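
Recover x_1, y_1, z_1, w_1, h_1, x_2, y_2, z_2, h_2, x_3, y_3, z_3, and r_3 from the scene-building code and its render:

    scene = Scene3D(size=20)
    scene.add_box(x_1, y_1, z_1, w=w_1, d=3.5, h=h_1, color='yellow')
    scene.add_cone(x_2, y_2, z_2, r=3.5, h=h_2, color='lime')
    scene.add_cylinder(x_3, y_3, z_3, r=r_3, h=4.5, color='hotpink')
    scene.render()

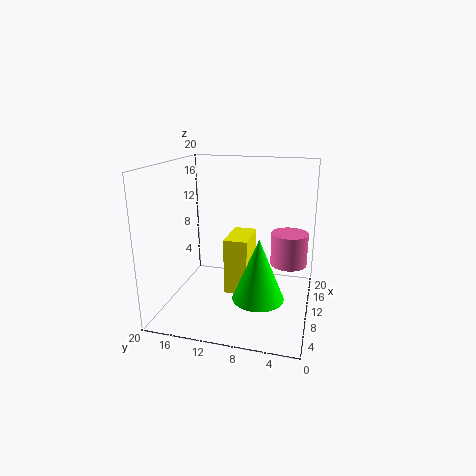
x_1 = 11, y_1 = 9, z_1 = 0.5, w_1 = 6.5, h_1 = 8.5, x_2 = 7.5, y_2 = 6.5, z_2 = 2.5, h_2 = 8.5, x_3 = 11, y_3 = 3, z_3 = 6.5, r_3 = 2.5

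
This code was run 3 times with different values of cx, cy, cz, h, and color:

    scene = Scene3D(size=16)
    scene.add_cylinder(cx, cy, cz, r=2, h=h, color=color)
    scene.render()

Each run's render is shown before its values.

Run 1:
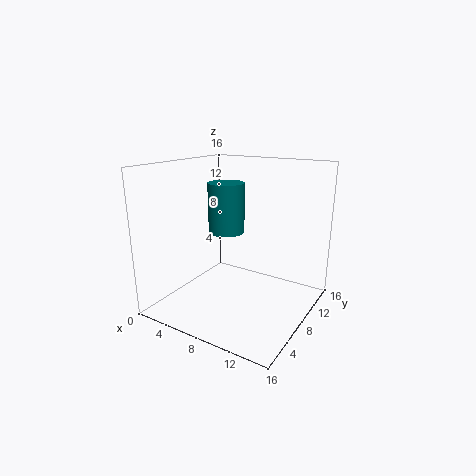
cx = 6.5
cy = 8
cz = 8.5
h = 5.5
color = 'teal'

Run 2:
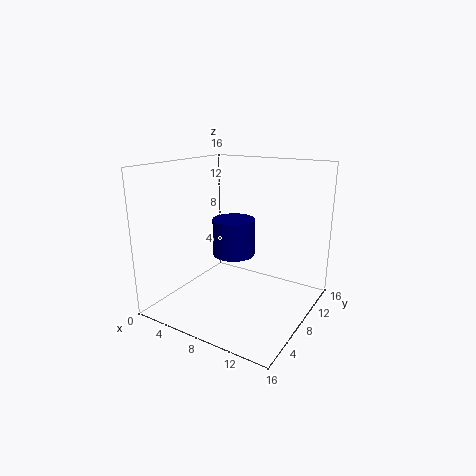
cx = 10
cy = 4
cz = 8
h = 3.5
color = 'navy'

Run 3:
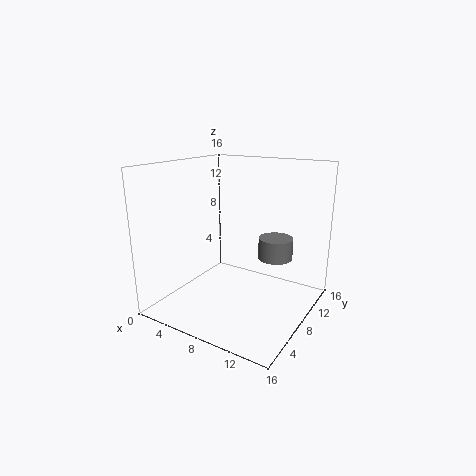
cx = 11
cy = 11.5
cz = 5
h = 2.5
color = 'gray'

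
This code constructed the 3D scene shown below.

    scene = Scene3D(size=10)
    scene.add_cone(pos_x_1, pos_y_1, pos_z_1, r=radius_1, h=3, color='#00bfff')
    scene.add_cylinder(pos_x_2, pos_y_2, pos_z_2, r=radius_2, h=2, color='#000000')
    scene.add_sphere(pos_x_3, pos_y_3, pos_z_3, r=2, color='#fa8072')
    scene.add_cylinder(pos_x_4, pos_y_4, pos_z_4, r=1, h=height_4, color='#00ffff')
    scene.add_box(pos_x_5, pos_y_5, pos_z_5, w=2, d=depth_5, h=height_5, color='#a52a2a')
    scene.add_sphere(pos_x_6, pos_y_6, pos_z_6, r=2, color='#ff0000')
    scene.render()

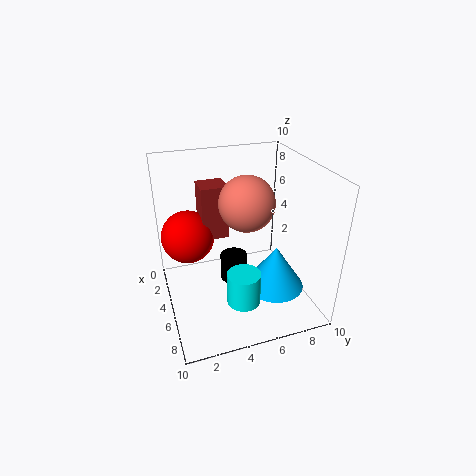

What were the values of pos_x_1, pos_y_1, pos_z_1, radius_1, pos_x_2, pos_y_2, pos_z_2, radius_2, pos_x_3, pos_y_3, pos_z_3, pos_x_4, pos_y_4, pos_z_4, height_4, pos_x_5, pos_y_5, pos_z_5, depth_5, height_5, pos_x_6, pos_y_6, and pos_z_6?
pos_x_1 = 7
pos_y_1 = 7
pos_z_1 = 2
radius_1 = 2
pos_x_2 = 4
pos_y_2 = 5
pos_z_2 = 1
radius_2 = 1
pos_x_3 = 4
pos_y_3 = 6
pos_z_3 = 7
pos_x_4 = 9
pos_y_4 = 4
pos_z_4 = 3
height_4 = 2
pos_x_5 = 1
pos_y_5 = 3
pos_z_5 = 4
depth_5 = 2
height_5 = 4
pos_x_6 = 2
pos_y_6 = 2
pos_z_6 = 4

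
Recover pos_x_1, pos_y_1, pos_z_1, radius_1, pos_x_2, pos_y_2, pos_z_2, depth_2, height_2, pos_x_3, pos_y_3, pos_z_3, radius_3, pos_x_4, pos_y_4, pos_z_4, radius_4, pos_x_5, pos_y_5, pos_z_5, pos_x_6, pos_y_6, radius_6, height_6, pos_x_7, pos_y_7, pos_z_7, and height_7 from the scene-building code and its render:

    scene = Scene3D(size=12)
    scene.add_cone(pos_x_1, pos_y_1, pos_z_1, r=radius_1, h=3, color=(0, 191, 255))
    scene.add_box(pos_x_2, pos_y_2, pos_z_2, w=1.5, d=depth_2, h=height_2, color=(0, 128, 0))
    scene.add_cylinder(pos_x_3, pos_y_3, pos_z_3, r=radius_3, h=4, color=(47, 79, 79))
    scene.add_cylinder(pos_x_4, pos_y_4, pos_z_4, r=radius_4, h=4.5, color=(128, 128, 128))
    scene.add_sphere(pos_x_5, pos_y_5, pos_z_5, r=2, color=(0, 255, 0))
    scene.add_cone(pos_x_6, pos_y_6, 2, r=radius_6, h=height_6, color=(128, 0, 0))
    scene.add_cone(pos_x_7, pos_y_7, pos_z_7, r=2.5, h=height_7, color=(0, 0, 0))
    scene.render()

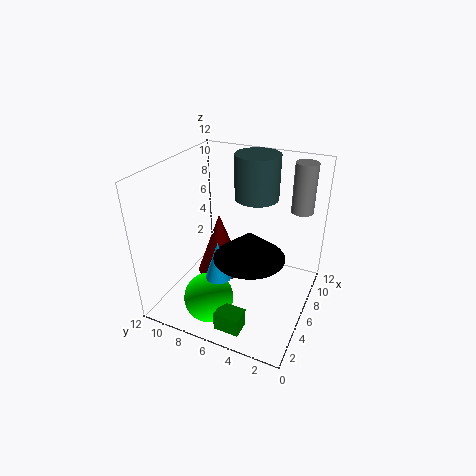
pos_x_1 = 2.5
pos_y_1 = 6
pos_z_1 = 4.5
radius_1 = 1
pos_x_2 = 0.5
pos_y_2 = 3.5
pos_z_2 = 1
depth_2 = 2
height_2 = 1.5
pos_x_3 = 10
pos_y_3 = 6
pos_z_3 = 8
radius_3 = 2
pos_x_4 = 11
pos_y_4 = 2
pos_z_4 = 7
radius_4 = 1
pos_x_5 = 2.5
pos_y_5 = 7
pos_z_5 = 2
pos_x_6 = 6.5
pos_y_6 = 8
radius_6 = 2
height_6 = 5.5
pos_x_7 = 2.5
pos_y_7 = 3.5
pos_z_7 = 7
height_7 = 2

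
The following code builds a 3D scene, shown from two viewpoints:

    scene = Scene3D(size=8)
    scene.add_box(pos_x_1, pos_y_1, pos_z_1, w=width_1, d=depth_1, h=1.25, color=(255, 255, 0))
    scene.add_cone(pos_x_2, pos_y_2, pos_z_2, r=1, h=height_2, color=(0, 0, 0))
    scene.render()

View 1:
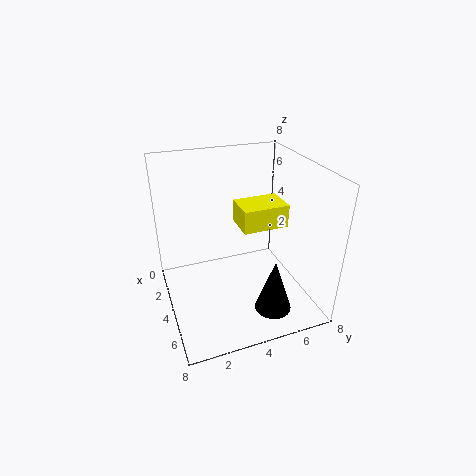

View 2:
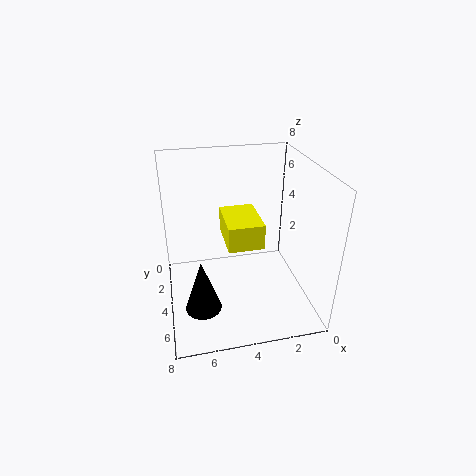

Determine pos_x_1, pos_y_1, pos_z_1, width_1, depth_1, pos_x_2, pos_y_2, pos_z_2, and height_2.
pos_x_1 = 3.25; pos_y_1 = 4; pos_z_1 = 4.75; width_1 = 1.75; depth_1 = 2.5; pos_x_2 = 6.25; pos_y_2 = 5.25; pos_z_2 = 0.5; height_2 = 3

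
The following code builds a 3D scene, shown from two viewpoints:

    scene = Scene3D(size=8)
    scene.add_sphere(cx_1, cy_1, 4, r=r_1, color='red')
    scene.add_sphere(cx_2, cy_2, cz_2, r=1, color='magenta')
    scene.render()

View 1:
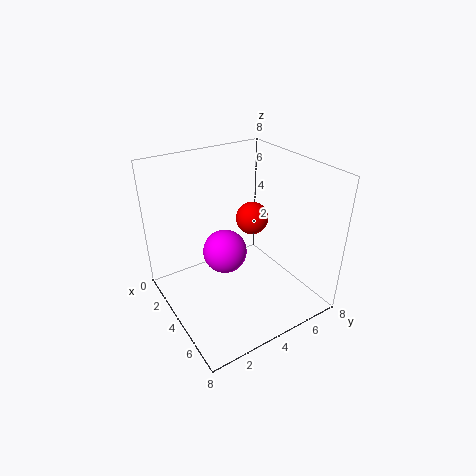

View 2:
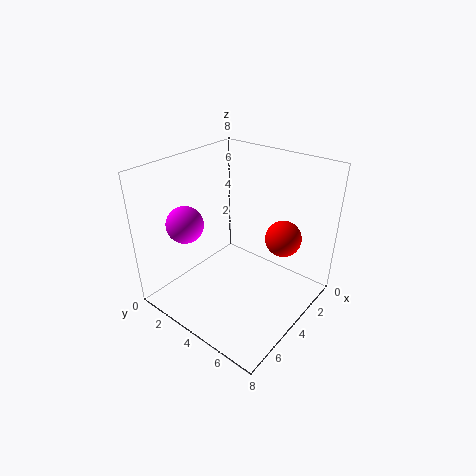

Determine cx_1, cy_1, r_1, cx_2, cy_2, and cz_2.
cx_1 = 2.5, cy_1 = 6, r_1 = 1, cx_2 = 6, cy_2 = 2, cz_2 = 5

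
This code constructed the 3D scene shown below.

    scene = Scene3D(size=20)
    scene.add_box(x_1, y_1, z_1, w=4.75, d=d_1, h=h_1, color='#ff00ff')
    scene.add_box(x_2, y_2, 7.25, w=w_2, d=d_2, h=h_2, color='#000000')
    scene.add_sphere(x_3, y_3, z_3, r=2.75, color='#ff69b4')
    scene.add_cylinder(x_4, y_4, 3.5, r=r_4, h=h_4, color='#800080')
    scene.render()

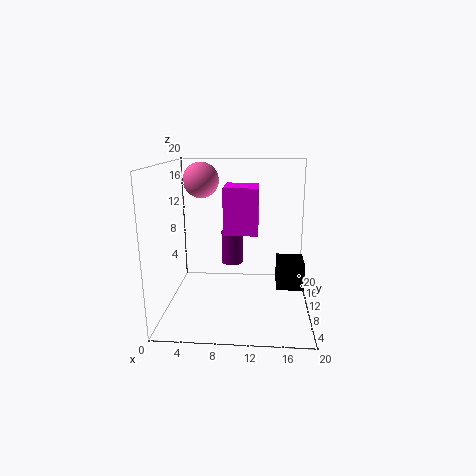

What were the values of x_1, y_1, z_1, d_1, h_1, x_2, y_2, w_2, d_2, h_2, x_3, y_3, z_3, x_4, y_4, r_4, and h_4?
x_1 = 8, y_1 = 9.25, z_1 = 10.5, d_1 = 5.25, h_1 = 6.5, x_2 = 15, y_2 = 0.25, w_2 = 3, d_2 = 3.5, h_2 = 3, x_3 = 3.75, y_3 = 16.75, z_3 = 17, x_4 = 8.5, y_4 = 17.25, r_4 = 1.75, h_4 = 5.25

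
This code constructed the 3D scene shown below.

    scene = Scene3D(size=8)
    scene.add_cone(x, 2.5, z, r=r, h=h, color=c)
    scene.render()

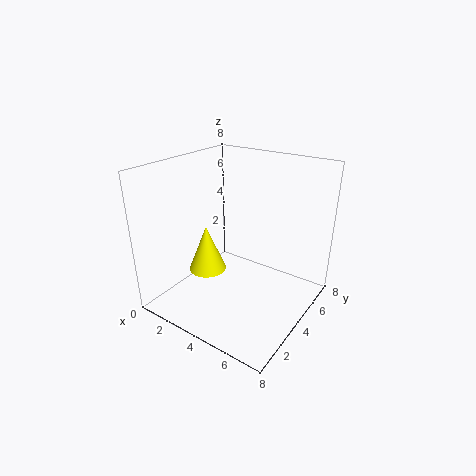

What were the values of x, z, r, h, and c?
x = 3, z = 2.5, r = 1, h = 2.5, c = 'yellow'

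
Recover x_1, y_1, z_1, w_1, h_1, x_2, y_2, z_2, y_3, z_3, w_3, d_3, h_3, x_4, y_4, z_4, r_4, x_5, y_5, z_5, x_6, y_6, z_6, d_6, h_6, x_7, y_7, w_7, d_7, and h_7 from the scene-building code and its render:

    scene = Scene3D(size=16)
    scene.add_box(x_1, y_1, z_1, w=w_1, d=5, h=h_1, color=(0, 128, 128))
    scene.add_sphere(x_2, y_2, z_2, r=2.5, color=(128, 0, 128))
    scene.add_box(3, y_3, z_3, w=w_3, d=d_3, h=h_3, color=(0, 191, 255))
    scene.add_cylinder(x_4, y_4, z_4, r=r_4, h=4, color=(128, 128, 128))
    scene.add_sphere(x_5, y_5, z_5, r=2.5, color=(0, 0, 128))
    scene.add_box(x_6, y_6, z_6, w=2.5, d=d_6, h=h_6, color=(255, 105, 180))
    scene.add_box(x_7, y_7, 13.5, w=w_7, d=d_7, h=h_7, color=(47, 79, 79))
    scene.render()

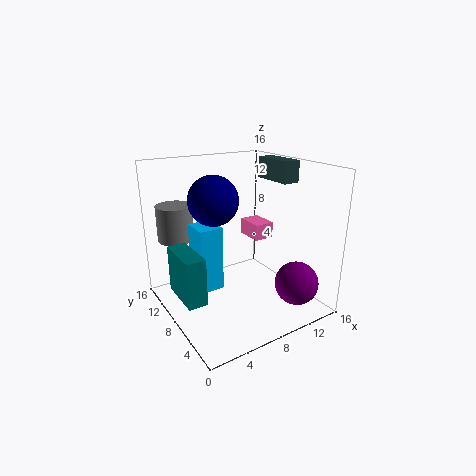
x_1 = 0.5; y_1 = 5; z_1 = 3; w_1 = 2; h_1 = 5; x_2 = 13.5; y_2 = 4; z_2 = 2.5; y_3 = 7; z_3 = 3; w_3 = 2.5; d_3 = 3; h_3 = 7; x_4 = 2.5; y_4 = 12.5; z_4 = 7.5; r_4 = 2; x_5 = 4.5; y_5 = 7; z_5 = 13; x_6 = 12; y_6 = 10; z_6 = 6; d_6 = 3.5; h_6 = 2; x_7 = 13.5; y_7 = 7; w_7 = 2; d_7 = 5; h_7 = 2.5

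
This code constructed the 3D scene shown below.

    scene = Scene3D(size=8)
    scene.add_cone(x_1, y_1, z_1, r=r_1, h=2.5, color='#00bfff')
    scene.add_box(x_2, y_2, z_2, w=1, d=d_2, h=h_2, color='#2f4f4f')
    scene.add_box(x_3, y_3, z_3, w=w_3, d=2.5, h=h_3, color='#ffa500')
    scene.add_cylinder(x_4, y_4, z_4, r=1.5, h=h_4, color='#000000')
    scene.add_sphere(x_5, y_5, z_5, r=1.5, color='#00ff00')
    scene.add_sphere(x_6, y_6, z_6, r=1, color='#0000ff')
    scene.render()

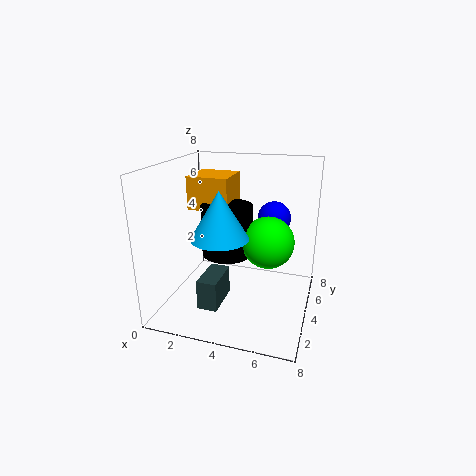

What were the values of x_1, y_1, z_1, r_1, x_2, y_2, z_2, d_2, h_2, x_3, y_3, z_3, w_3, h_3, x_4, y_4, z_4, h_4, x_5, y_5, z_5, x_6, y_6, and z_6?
x_1 = 3.5; y_1 = 2.5; z_1 = 4.5; r_1 = 1.5; x_2 = 3; y_2 = 0.5; z_2 = 1.5; d_2 = 2; h_2 = 1.5; x_3 = 0.5; y_3 = 5; z_3 = 5; w_3 = 2.5; h_3 = 2; x_4 = 3; y_4 = 5; z_4 = 2.5; h_4 = 3; x_5 = 5.5; y_5 = 5; z_5 = 3.5; x_6 = 5.5; y_6 = 6.5; z_6 = 4.5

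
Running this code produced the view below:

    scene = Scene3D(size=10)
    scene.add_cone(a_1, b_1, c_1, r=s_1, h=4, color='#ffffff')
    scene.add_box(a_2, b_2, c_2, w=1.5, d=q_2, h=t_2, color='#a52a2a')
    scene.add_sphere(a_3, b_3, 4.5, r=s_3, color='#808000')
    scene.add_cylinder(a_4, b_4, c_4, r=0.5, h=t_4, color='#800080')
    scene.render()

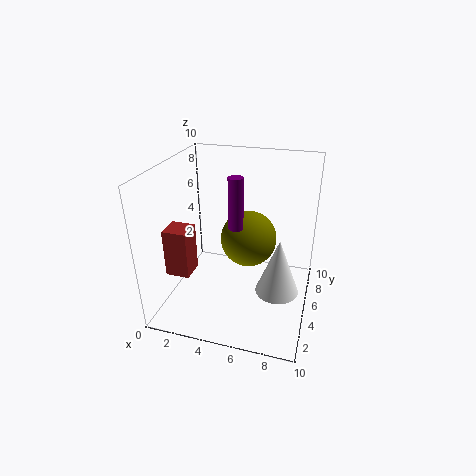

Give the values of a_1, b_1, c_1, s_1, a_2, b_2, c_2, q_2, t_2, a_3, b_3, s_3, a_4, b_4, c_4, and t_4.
a_1 = 8, b_1 = 4.5, c_1 = 1.5, s_1 = 1.5, a_2 = 1.5, b_2 = 1, c_2 = 4, q_2 = 1.5, t_2 = 3, a_3 = 5.5, b_3 = 6, s_3 = 2, a_4 = 5, b_4 = 4.5, c_4 = 6, t_4 = 3.5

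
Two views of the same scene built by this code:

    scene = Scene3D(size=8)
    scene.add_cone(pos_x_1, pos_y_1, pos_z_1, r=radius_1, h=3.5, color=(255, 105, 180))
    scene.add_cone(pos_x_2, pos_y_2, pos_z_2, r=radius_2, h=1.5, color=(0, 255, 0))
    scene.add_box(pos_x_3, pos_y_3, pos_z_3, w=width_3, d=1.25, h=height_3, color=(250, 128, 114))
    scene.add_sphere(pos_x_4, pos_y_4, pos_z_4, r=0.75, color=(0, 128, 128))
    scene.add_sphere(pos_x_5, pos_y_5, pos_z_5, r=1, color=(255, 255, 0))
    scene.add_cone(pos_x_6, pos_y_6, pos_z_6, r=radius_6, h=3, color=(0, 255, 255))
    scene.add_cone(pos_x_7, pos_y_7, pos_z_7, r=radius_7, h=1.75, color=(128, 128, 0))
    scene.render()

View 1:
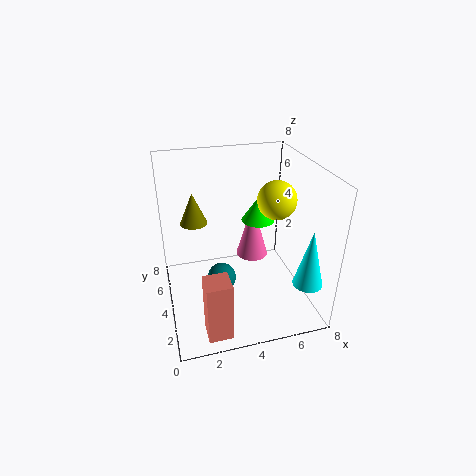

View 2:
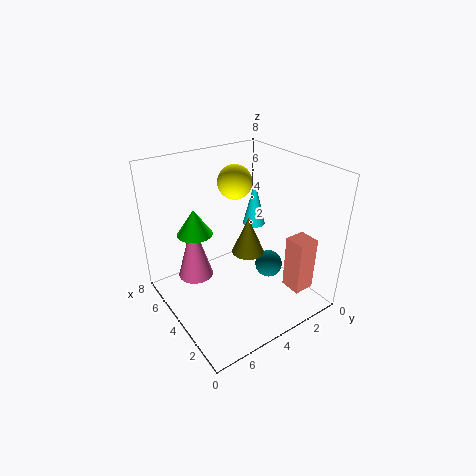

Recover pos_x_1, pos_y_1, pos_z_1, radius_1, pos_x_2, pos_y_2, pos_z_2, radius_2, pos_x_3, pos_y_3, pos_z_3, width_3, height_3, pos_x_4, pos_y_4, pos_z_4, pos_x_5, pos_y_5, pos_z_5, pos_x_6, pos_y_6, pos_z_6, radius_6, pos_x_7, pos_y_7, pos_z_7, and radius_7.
pos_x_1 = 5.5
pos_y_1 = 6
pos_z_1 = 1.5
radius_1 = 1
pos_x_2 = 5.75
pos_y_2 = 5.75
pos_z_2 = 4
radius_2 = 1
pos_x_3 = 1.5
pos_y_3 = 0.25
pos_z_3 = 0.5
width_3 = 1.25
height_3 = 3.25
pos_x_4 = 2.75
pos_y_4 = 2.75
pos_z_4 = 2.5
pos_x_5 = 5.75
pos_y_5 = 3
pos_z_5 = 6.5
pos_x_6 = 6.75
pos_y_6 = 0.75
pos_z_6 = 2.75
radius_6 = 0.75
pos_x_7 = 1.75
pos_y_7 = 5
pos_z_7 = 4.75
radius_7 = 0.75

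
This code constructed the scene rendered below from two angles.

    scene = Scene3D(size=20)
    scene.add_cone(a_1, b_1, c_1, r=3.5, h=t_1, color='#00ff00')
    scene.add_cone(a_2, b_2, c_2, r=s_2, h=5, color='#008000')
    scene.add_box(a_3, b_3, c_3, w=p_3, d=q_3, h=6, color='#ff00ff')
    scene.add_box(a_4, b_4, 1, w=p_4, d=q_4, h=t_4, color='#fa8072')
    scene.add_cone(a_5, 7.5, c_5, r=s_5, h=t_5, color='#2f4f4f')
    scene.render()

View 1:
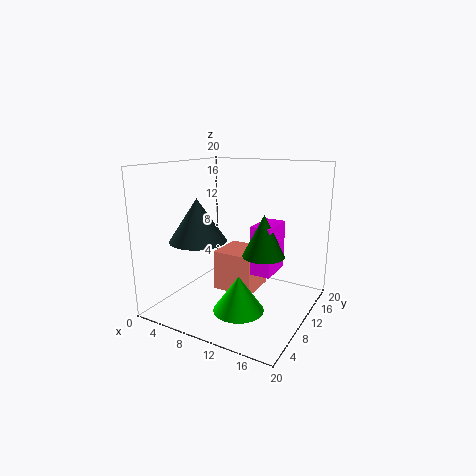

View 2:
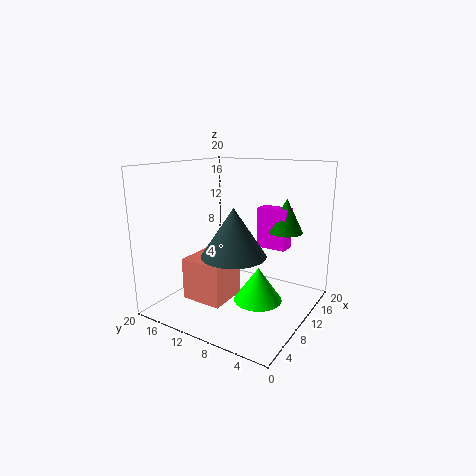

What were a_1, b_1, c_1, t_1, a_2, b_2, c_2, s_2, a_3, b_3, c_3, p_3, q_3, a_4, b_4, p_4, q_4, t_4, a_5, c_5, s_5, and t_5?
a_1 = 11.5, b_1 = 7.5, c_1 = 0.5, t_1 = 5, a_2 = 16, b_2 = 5.5, c_2 = 10, s_2 = 2.5, a_3 = 14.5, b_3 = 5, c_3 = 7.5, p_3 = 2.5, q_3 = 4.5, a_4 = 5.5, b_4 = 10.5, p_4 = 6, q_4 = 6, t_4 = 6, a_5 = 5, c_5 = 9.5, s_5 = 4, t_5 = 6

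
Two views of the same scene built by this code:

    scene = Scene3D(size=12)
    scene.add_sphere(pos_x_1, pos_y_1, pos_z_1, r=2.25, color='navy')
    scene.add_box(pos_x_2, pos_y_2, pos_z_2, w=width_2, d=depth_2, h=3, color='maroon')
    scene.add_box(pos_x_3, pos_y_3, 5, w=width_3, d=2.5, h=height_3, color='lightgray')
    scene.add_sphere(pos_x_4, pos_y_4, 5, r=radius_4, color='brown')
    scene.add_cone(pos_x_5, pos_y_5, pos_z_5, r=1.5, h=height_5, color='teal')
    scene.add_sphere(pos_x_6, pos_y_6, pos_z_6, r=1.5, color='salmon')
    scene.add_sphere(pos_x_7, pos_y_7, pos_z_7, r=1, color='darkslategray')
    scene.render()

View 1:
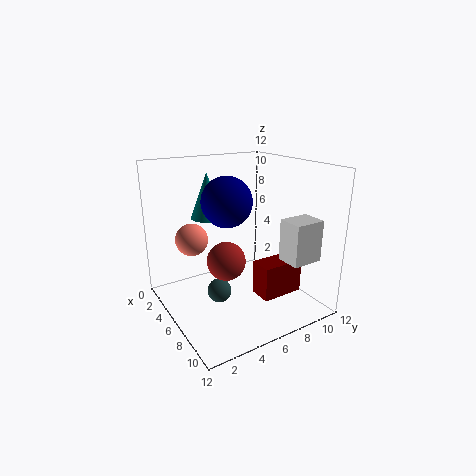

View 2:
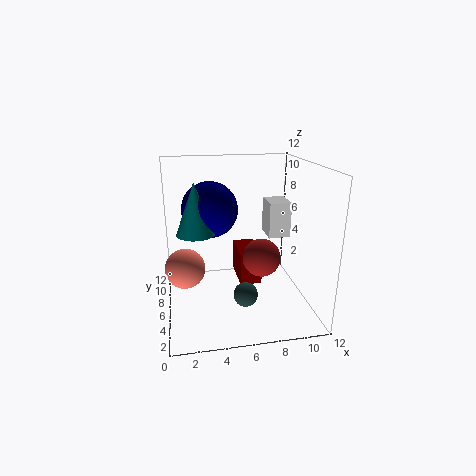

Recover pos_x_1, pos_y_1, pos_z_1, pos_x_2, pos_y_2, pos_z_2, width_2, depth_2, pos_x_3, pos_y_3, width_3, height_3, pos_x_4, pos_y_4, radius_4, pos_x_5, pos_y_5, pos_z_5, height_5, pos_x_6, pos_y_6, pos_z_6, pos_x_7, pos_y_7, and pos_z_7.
pos_x_1 = 3.75
pos_y_1 = 6.25
pos_z_1 = 8.5
pos_x_2 = 6.5
pos_y_2 = 7.25
pos_z_2 = 0.75
width_2 = 2
depth_2 = 3.75
pos_x_3 = 9.25
pos_y_3 = 7.75
width_3 = 2
height_3 = 3.25
pos_x_4 = 7.5
pos_y_4 = 4
radius_4 = 1.5
pos_x_5 = 2.5
pos_y_5 = 5
pos_z_5 = 7
height_5 = 4
pos_x_6 = 1.5
pos_y_6 = 3.75
pos_z_6 = 4.75
pos_x_7 = 6.25
pos_y_7 = 4
pos_z_7 = 1.75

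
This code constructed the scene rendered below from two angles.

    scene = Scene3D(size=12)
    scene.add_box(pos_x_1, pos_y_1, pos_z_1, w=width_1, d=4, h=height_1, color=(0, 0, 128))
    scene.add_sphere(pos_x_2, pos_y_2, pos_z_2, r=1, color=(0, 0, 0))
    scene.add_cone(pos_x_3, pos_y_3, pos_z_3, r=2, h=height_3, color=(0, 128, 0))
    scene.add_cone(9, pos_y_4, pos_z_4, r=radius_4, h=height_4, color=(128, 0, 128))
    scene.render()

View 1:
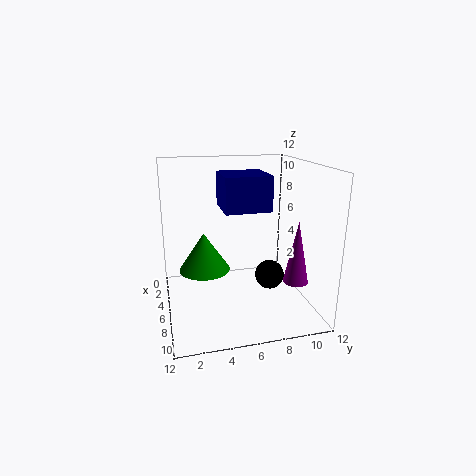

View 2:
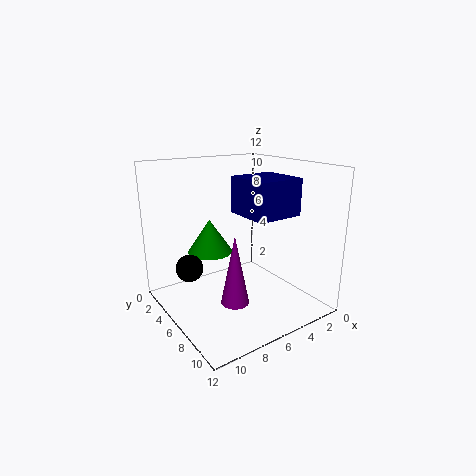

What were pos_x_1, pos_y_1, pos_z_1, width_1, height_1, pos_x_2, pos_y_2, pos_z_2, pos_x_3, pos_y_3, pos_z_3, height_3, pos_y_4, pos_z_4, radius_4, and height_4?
pos_x_1 = 2; pos_y_1 = 5; pos_z_1 = 8; width_1 = 4; height_1 = 3; pos_x_2 = 11; pos_y_2 = 7; pos_z_2 = 5; pos_x_3 = 7; pos_y_3 = 3; pos_z_3 = 4; height_3 = 3; pos_y_4 = 10; pos_z_4 = 3; radius_4 = 1; height_4 = 5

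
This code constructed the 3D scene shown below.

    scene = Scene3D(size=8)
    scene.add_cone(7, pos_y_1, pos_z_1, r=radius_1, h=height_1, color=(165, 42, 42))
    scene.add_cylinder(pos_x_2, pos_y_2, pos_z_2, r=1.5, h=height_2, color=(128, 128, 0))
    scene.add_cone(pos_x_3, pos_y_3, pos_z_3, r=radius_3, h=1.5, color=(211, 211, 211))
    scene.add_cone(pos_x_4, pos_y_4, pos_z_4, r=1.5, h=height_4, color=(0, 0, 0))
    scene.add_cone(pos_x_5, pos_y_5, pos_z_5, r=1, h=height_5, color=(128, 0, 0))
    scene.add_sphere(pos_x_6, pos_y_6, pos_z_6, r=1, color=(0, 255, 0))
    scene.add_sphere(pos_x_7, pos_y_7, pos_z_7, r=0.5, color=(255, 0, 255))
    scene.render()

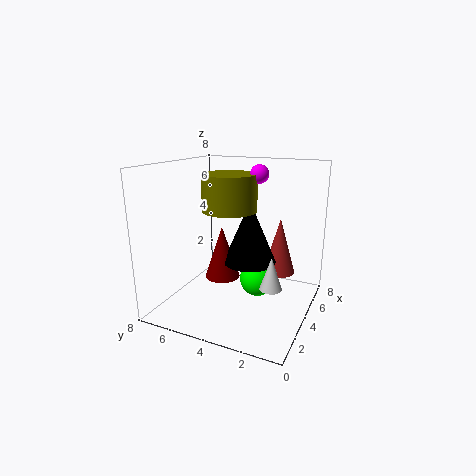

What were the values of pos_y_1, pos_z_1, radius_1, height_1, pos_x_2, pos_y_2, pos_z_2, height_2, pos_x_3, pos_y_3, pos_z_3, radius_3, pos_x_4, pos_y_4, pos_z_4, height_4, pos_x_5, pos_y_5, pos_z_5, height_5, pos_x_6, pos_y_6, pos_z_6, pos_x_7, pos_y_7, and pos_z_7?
pos_y_1 = 2.5; pos_z_1 = 1; radius_1 = 1; height_1 = 3.5; pos_x_2 = 4; pos_y_2 = 4.5; pos_z_2 = 5.5; height_2 = 2; pos_x_3 = 1; pos_y_3 = 1; pos_z_3 = 3; radius_3 = 0.5; pos_x_4 = 4.5; pos_y_4 = 3.5; pos_z_4 = 2.5; height_4 = 3.5; pos_x_5 = 4; pos_y_5 = 5; pos_z_5 = 1.5; height_5 = 3; pos_x_6 = 4.5; pos_y_6 = 3; pos_z_6 = 1.5; pos_x_7 = 4.5; pos_y_7 = 3; pos_z_7 = 7.5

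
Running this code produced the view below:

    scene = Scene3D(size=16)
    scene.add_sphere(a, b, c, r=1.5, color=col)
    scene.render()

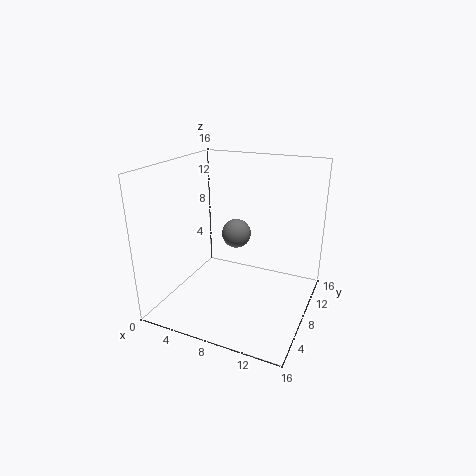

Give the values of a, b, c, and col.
a = 8.5; b = 6.5; c = 9.25; col = 'gray'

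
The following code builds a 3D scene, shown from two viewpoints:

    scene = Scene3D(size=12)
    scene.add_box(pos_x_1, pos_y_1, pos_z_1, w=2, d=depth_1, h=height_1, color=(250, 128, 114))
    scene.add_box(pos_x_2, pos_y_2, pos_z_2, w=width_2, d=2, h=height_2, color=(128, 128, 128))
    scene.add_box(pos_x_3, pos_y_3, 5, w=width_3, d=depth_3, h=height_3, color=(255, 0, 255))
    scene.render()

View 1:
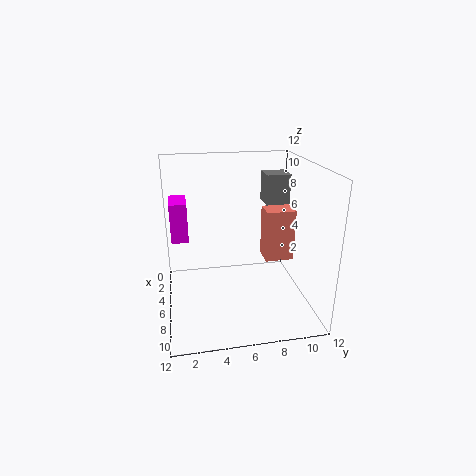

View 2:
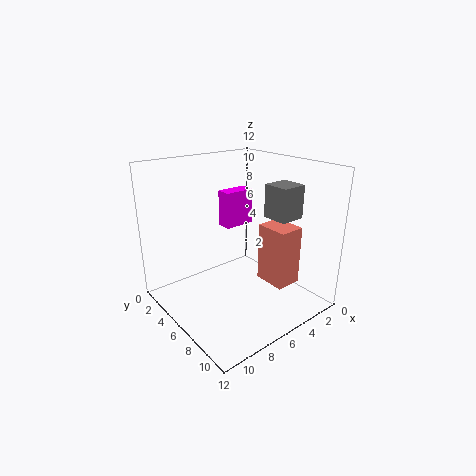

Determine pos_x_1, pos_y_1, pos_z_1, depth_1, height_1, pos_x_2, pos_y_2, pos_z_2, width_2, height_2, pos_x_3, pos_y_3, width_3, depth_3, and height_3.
pos_x_1 = 4
pos_y_1 = 8.5
pos_z_1 = 3.5
depth_1 = 2.5
height_1 = 4.5
pos_x_2 = 3.5
pos_y_2 = 8.5
pos_z_2 = 8.5
width_2 = 2
height_2 = 2.5
pos_x_3 = 1
pos_y_3 = 0.5
width_3 = 3
depth_3 = 1.5
height_3 = 3.5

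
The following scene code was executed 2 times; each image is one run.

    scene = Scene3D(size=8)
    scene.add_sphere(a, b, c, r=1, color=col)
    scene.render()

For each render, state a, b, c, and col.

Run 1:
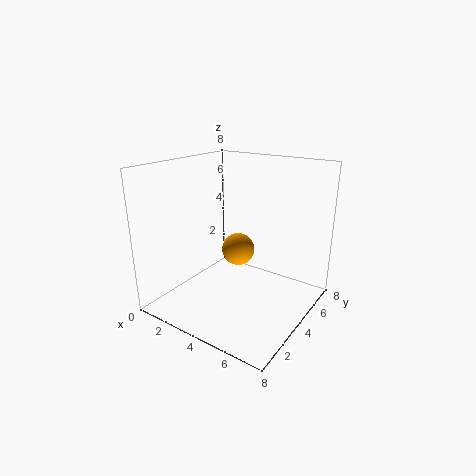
a = 3; b = 5.5; c = 2.5; col = 'orange'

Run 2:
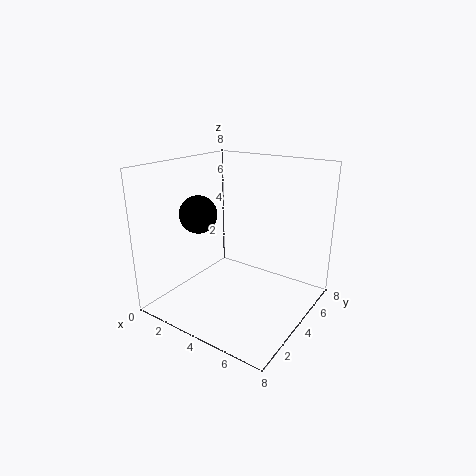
a = 2.5; b = 2.5; c = 5.5; col = 'black'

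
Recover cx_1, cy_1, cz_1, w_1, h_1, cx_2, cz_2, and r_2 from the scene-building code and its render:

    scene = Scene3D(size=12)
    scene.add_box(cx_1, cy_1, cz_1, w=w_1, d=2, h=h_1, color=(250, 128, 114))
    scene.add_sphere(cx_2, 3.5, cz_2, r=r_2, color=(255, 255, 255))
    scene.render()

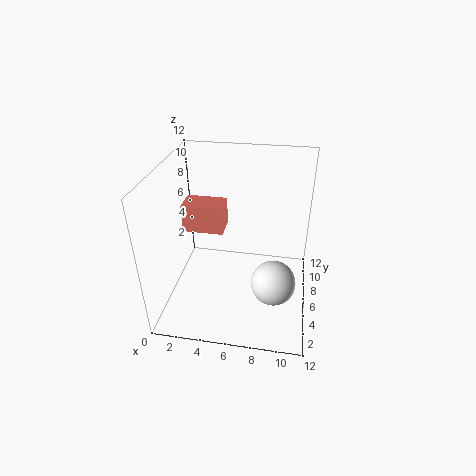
cx_1 = 1.75
cy_1 = 4.75
cz_1 = 7
w_1 = 3.25
h_1 = 2.25
cx_2 = 9.25
cz_2 = 3.75
r_2 = 1.75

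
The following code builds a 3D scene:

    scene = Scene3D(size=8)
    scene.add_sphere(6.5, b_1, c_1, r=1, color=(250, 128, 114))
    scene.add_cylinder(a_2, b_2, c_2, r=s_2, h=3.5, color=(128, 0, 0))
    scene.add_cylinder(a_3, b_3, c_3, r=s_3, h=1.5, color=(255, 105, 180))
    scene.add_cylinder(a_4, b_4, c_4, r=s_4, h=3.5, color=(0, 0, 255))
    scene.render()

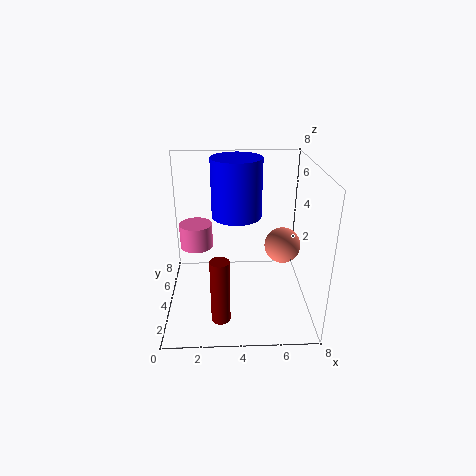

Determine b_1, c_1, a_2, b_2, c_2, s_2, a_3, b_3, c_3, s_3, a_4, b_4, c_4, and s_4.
b_1 = 4; c_1 = 3.5; a_2 = 3; b_2 = 1.5; c_2 = 0.5; s_2 = 0.5; a_3 = 1.5; b_3 = 6; c_3 = 2.5; s_3 = 1; a_4 = 4; b_4 = 6; c_4 = 4.5; s_4 = 1.5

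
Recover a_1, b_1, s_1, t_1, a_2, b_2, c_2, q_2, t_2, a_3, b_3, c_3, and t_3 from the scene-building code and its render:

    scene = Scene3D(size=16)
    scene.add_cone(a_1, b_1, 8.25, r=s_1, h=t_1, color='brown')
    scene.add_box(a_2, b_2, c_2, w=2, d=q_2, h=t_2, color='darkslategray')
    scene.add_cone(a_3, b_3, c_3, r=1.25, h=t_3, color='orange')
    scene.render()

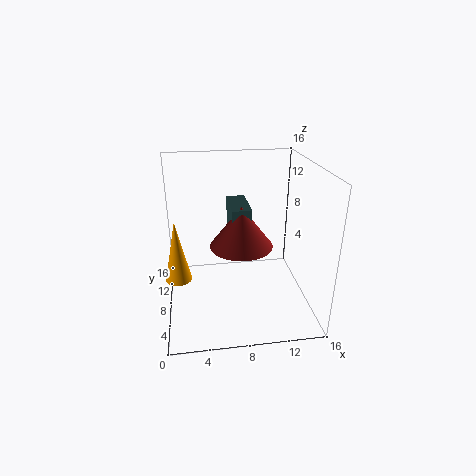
a_1 = 8
b_1 = 5.75
s_1 = 3.25
t_1 = 4.25
a_2 = 7
b_2 = 5.25
c_2 = 8.5
q_2 = 4.75
t_2 = 3.75
a_3 = 1.5
b_3 = 3.5
c_3 = 6.25
t_3 = 6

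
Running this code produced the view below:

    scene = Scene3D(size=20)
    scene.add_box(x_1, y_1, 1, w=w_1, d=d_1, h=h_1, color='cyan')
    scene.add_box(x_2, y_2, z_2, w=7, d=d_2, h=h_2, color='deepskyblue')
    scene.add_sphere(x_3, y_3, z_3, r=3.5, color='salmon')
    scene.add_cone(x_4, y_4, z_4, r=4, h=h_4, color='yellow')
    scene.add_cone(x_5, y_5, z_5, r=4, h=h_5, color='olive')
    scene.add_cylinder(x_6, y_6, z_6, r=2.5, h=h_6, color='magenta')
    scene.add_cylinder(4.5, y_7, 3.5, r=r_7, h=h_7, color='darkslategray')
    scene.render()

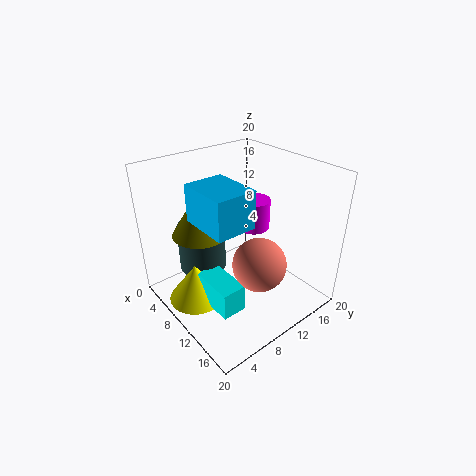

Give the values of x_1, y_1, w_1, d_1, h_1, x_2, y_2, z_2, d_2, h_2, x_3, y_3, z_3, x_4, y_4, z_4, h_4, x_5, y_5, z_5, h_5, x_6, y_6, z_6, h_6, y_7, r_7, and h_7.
x_1 = 7.5; y_1 = 4.5; w_1 = 6.5; d_1 = 3.5; h_1 = 4; x_2 = 7; y_2 = 4; z_2 = 13.5; d_2 = 5.5; h_2 = 5; x_3 = 15; y_3 = 9.5; z_3 = 8.5; x_4 = 7; y_4 = 4.5; z_4 = 0.5; h_4 = 5.5; x_5 = 5; y_5 = 7; z_5 = 9.5; h_5 = 6.5; x_6 = 7.5; y_6 = 15; z_6 = 9; h_6 = 4.5; y_7 = 7.5; r_7 = 3.5; h_7 = 7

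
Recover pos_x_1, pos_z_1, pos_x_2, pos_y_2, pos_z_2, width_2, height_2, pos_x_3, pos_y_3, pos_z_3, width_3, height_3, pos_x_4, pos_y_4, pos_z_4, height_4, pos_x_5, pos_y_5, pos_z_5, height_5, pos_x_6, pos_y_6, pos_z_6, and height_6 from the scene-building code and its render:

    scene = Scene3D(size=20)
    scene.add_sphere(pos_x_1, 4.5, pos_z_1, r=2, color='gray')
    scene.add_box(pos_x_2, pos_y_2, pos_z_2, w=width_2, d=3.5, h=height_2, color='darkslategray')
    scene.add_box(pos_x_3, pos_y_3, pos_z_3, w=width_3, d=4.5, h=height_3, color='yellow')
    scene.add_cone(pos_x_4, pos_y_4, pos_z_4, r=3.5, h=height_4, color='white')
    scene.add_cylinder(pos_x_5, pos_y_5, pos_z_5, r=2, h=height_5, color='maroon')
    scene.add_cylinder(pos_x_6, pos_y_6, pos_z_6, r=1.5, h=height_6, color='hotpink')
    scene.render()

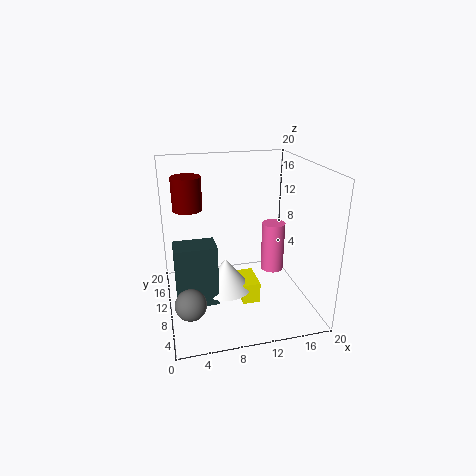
pos_x_1 = 2.5, pos_z_1 = 4, pos_x_2 = 1, pos_y_2 = 6.5, pos_z_2 = 2, width_2 = 5.5, height_2 = 8.5, pos_x_3 = 10, pos_y_3 = 7, pos_z_3 = 1, width_3 = 2.5, height_3 = 3, pos_x_4 = 8, pos_y_4 = 9, pos_z_4 = 3, height_4 = 4.5, pos_x_5 = 3.5, pos_y_5 = 12, pos_z_5 = 14, height_5 = 4.5, pos_x_6 = 14, pos_y_6 = 7, pos_z_6 = 6.5, height_6 = 6.5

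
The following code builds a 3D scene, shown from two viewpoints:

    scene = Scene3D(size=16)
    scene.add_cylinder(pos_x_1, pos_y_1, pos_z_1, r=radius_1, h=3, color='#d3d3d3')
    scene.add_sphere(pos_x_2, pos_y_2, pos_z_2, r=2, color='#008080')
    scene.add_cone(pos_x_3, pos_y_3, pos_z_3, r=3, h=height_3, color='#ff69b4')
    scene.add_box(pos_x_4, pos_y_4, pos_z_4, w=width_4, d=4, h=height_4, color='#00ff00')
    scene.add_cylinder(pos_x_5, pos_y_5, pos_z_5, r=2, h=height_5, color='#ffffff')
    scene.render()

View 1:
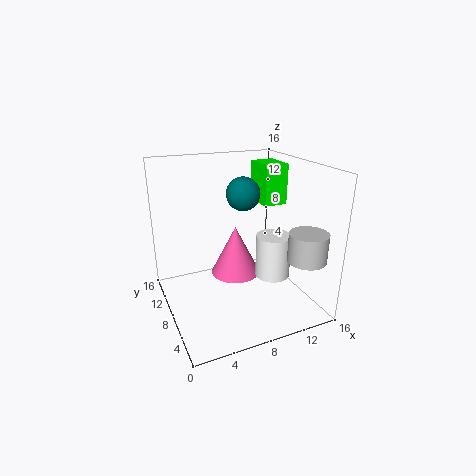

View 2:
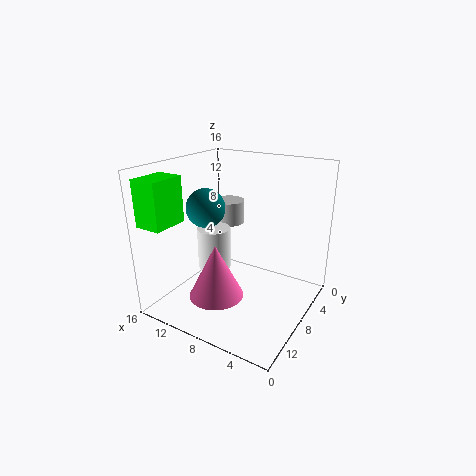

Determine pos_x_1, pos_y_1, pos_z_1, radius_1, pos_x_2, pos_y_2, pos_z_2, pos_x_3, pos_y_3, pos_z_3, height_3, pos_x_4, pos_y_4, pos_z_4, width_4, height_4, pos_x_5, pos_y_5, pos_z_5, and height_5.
pos_x_1 = 13; pos_y_1 = 2; pos_z_1 = 7; radius_1 = 2; pos_x_2 = 10; pos_y_2 = 11; pos_z_2 = 12; pos_x_3 = 9; pos_y_3 = 11; pos_z_3 = 2; height_3 = 6; pos_x_4 = 13; pos_y_4 = 11; pos_z_4 = 10; width_4 = 3; height_4 = 5; pos_x_5 = 12; pos_y_5 = 7; pos_z_5 = 3; height_5 = 5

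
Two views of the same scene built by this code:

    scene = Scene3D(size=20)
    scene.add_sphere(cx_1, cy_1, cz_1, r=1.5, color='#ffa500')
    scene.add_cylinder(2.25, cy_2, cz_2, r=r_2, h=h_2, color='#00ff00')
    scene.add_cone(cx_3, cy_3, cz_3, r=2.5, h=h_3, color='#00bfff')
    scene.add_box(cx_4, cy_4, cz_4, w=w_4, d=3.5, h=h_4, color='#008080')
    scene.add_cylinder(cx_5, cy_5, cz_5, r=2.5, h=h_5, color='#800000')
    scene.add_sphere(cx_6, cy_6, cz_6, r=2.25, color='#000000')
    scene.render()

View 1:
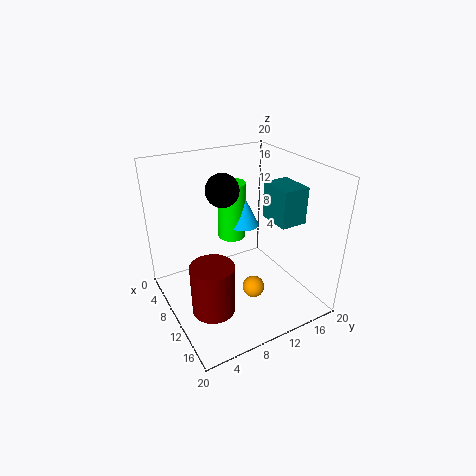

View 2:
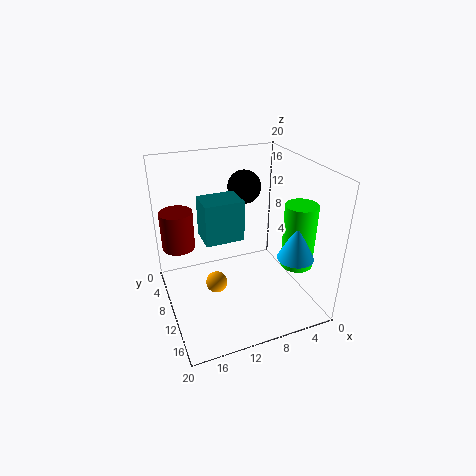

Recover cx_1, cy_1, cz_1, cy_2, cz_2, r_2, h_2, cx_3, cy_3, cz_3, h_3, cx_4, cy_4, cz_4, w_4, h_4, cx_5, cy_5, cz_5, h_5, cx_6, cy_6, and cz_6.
cx_1 = 13.5; cy_1 = 10.5; cz_1 = 3.75; cy_2 = 13.25; cz_2 = 5.75; r_2 = 2.25; h_2 = 9.25; cx_3 = 3.5; cy_3 = 14.75; cz_3 = 8; h_3 = 5; cx_4 = 11.75; cy_4 = 12.75; cz_4 = 13.5; w_4 = 4.5; h_4 = 4.75; cx_5 = 17; cy_5 = 2.75; cz_5 = 6; h_5 = 6; cx_6 = 8.5; cy_6 = 8.5; cz_6 = 16.75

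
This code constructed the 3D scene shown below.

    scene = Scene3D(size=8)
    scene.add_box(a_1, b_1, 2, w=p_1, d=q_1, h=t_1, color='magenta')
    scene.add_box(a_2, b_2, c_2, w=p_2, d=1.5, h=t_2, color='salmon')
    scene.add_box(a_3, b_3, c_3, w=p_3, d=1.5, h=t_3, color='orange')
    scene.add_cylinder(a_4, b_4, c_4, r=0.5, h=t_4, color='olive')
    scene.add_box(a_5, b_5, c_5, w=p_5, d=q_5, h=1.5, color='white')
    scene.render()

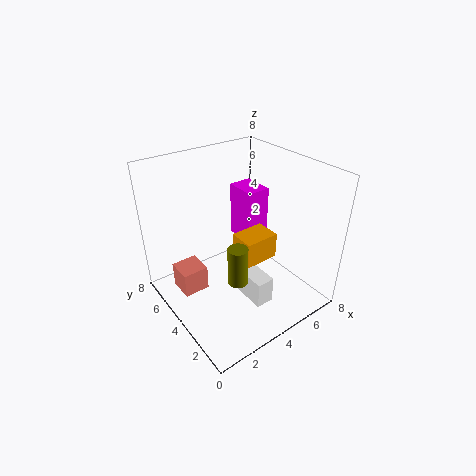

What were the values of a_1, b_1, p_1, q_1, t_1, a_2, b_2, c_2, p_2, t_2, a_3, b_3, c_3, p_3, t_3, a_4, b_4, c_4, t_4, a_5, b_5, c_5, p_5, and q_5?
a_1 = 6; b_1 = 5.5; p_1 = 1.5; q_1 = 2; t_1 = 3.5; a_2 = 1; b_2 = 5; c_2 = 0.5; p_2 = 1.5; t_2 = 1.5; a_3 = 4; b_3 = 3; c_3 = 2.5; p_3 = 2; t_3 = 1.5; a_4 = 2.5; b_4 = 2; c_4 = 3; t_4 = 2; a_5 = 3.5; b_5 = 1.5; c_5 = 1; p_5 = 1; q_5 = 2.5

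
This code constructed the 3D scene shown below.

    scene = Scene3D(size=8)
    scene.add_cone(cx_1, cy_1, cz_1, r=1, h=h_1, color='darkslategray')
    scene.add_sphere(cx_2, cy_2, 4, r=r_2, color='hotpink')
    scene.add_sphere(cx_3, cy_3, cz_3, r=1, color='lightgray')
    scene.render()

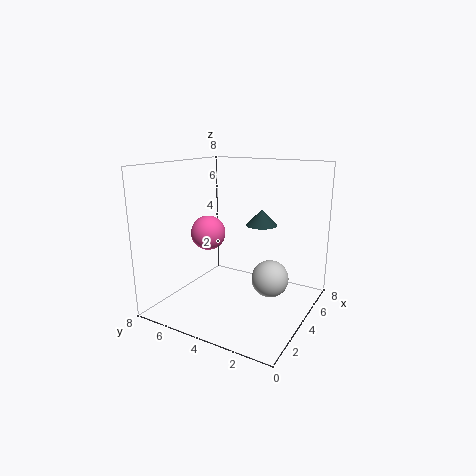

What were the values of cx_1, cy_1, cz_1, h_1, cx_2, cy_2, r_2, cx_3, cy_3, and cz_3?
cx_1 = 7
cy_1 = 4
cz_1 = 4
h_1 = 1
cx_2 = 4
cy_2 = 6
r_2 = 1
cx_3 = 4
cy_3 = 2
cz_3 = 2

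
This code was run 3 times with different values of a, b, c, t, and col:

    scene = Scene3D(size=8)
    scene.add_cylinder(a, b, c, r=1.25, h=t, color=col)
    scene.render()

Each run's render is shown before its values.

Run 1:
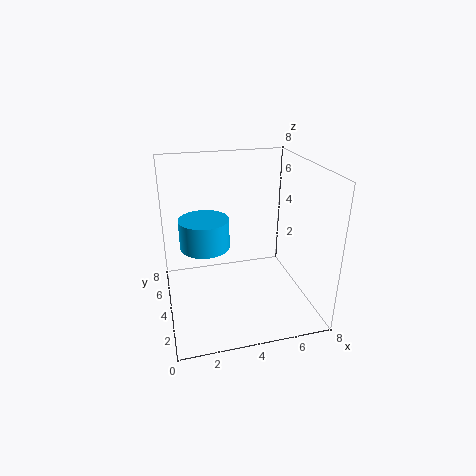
a = 2; b = 3; c = 4.25; t = 1.5; col = 'deepskyblue'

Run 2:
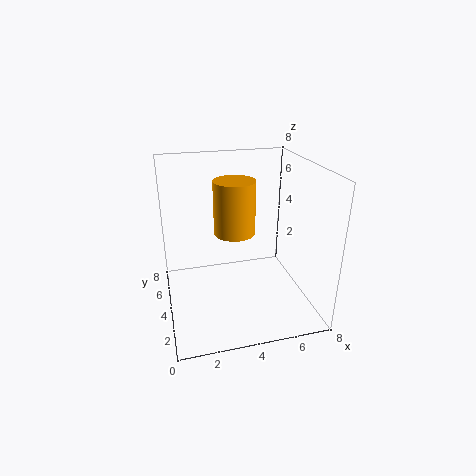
a = 4.25; b = 5.75; c = 3.5; t = 3.25; col = 'orange'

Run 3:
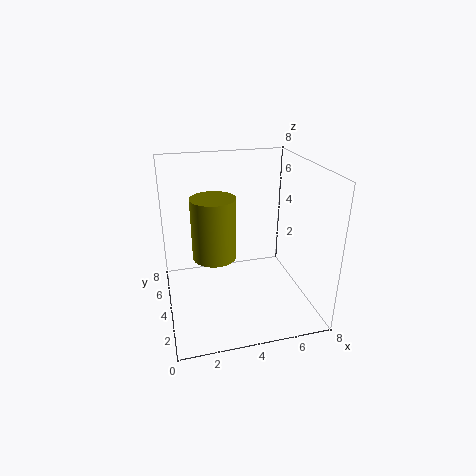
a = 2.75; b = 4.5; c = 2.75; t = 3.5; col = 'olive'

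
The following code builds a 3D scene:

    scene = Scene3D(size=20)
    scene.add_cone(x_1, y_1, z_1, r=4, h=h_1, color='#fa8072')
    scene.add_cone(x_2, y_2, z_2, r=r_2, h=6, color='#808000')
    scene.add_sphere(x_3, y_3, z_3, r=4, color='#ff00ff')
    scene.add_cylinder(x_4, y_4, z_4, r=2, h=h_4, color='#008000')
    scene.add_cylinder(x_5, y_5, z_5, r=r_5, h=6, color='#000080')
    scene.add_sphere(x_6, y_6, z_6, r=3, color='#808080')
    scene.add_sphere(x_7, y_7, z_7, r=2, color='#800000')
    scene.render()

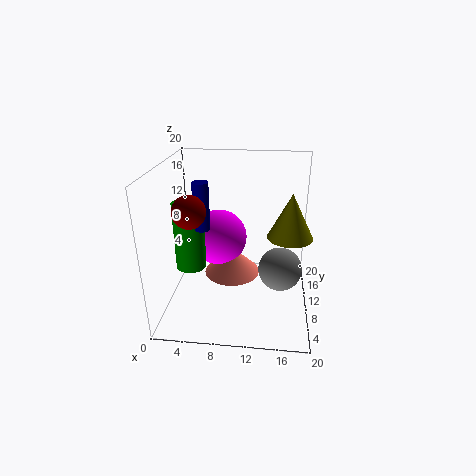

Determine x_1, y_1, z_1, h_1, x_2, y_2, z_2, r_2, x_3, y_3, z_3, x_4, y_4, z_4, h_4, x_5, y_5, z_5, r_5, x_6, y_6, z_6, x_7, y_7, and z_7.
x_1 = 9; y_1 = 11; z_1 = 4; h_1 = 4; x_2 = 17; y_2 = 9; z_2 = 11; r_2 = 3; x_3 = 7; y_3 = 12; z_3 = 9; x_4 = 4; y_4 = 7; z_4 = 7; h_4 = 9; x_5 = 6; y_5 = 6; z_5 = 13; r_5 = 1; x_6 = 16; y_6 = 9; z_6 = 6; x_7 = 5; y_7 = 4; z_7 = 16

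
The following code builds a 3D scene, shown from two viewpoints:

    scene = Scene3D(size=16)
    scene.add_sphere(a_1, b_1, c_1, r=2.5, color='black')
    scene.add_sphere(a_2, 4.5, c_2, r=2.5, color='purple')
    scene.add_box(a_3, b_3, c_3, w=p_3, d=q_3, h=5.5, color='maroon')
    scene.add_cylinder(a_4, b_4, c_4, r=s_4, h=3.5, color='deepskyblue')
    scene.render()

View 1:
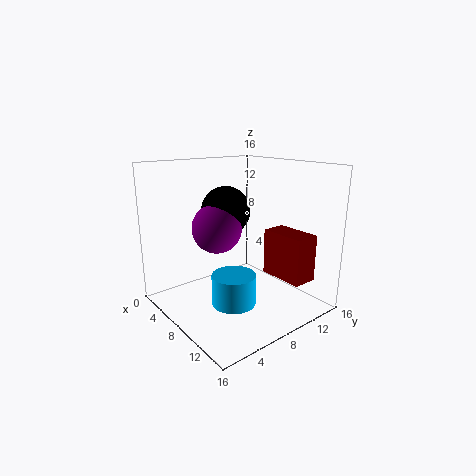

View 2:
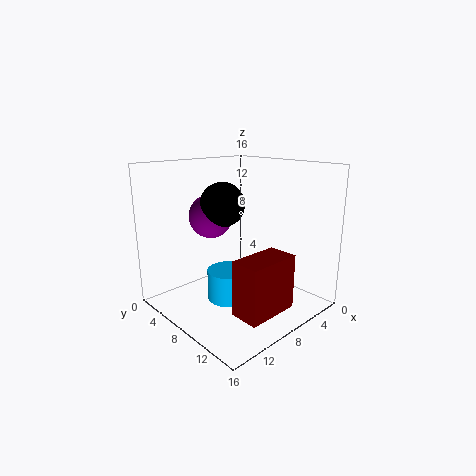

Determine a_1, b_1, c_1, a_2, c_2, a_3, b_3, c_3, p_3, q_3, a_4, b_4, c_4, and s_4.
a_1 = 8.5, b_1 = 6, c_1 = 11.5, a_2 = 9, c_2 = 10, a_3 = 7.5, b_3 = 12.5, c_3 = 2.5, p_3 = 5.5, q_3 = 3, a_4 = 8.5, b_4 = 7, c_4 = 0.5, s_4 = 2.5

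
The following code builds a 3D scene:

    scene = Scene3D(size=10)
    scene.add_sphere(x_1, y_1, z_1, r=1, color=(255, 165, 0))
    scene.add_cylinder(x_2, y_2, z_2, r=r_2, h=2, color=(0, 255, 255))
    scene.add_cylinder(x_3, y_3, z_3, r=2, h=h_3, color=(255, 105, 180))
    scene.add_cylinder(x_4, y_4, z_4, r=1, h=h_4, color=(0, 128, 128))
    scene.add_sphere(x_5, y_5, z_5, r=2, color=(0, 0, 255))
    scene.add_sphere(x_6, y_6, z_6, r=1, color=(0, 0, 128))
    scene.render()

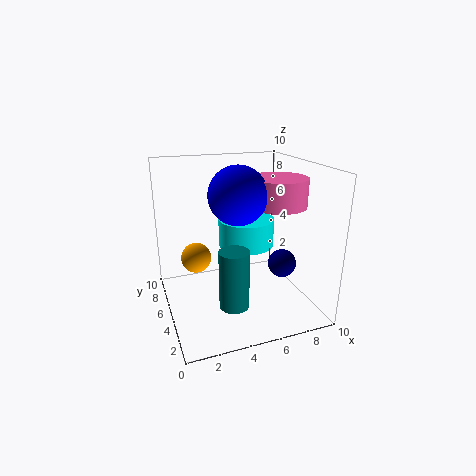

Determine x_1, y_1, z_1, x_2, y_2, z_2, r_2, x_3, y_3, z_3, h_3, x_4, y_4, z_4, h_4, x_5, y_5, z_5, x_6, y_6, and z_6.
x_1 = 2; y_1 = 5; z_1 = 4; x_2 = 6; y_2 = 6; z_2 = 4; r_2 = 2; x_3 = 8; y_3 = 5; z_3 = 7; h_3 = 2; x_4 = 4; y_4 = 3; z_4 = 1; h_4 = 4; x_5 = 5; y_5 = 5; z_5 = 8; x_6 = 8; y_6 = 4; z_6 = 3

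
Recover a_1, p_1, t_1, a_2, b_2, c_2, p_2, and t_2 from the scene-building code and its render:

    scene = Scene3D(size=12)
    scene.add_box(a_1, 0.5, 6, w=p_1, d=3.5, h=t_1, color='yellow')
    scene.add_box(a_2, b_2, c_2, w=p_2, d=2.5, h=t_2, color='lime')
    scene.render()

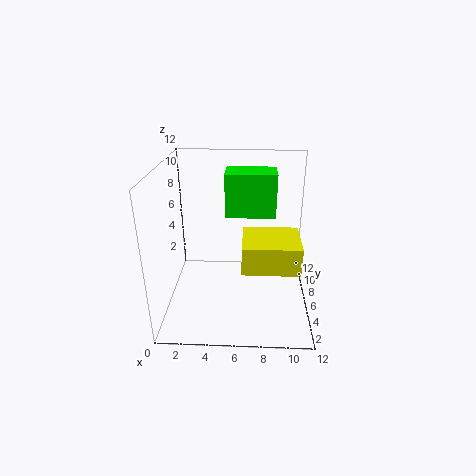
a_1 = 6.5
p_1 = 4
t_1 = 2
a_2 = 5
b_2 = 5.5
c_2 = 8
p_2 = 4
t_2 = 3.5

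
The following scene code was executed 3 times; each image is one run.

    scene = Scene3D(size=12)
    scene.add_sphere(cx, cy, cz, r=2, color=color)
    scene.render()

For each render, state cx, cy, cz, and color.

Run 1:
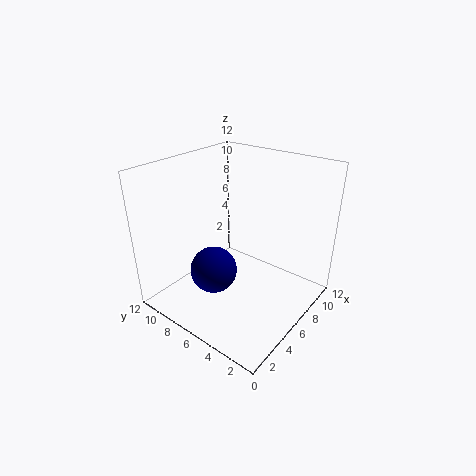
cx = 4.5
cy = 7.5
cz = 3
color = 'navy'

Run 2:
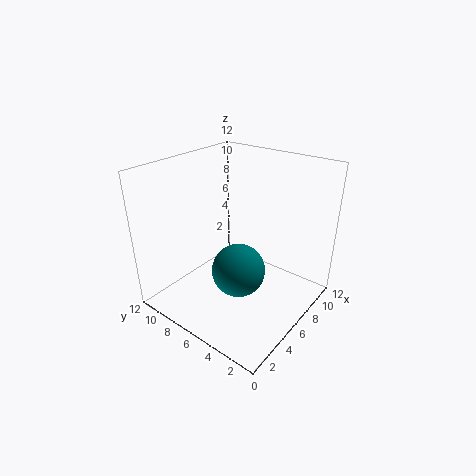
cx = 3.5
cy = 4
cz = 5
color = 'teal'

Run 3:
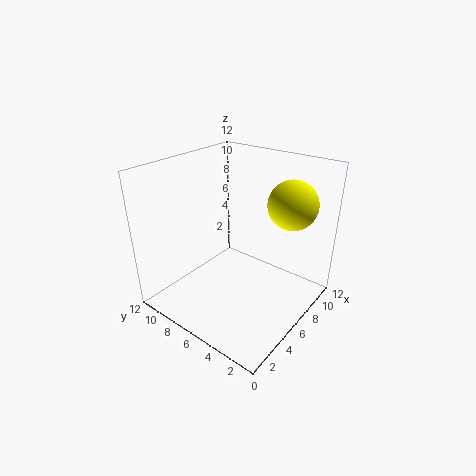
cx = 8.5
cy = 2.5
cz = 9
color = 'yellow'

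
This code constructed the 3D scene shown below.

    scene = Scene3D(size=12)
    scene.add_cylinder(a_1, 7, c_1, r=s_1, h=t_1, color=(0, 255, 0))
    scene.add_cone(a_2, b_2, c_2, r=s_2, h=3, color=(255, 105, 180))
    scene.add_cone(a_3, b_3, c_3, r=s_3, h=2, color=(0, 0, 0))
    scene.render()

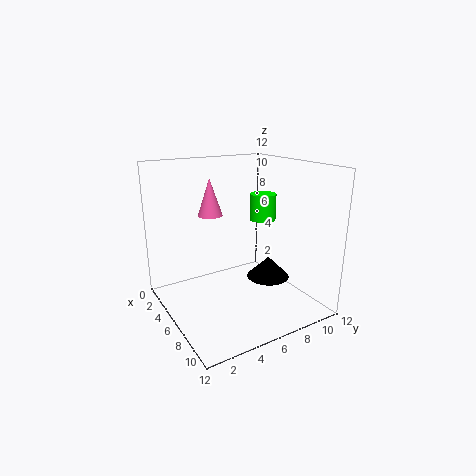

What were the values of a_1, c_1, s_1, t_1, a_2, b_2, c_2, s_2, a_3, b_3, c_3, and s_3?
a_1 = 8, c_1 = 8, s_1 = 1, t_1 = 2, a_2 = 5, b_2 = 4, c_2 = 8, s_2 = 1, a_3 = 5, b_3 = 10, c_3 = 1, s_3 = 2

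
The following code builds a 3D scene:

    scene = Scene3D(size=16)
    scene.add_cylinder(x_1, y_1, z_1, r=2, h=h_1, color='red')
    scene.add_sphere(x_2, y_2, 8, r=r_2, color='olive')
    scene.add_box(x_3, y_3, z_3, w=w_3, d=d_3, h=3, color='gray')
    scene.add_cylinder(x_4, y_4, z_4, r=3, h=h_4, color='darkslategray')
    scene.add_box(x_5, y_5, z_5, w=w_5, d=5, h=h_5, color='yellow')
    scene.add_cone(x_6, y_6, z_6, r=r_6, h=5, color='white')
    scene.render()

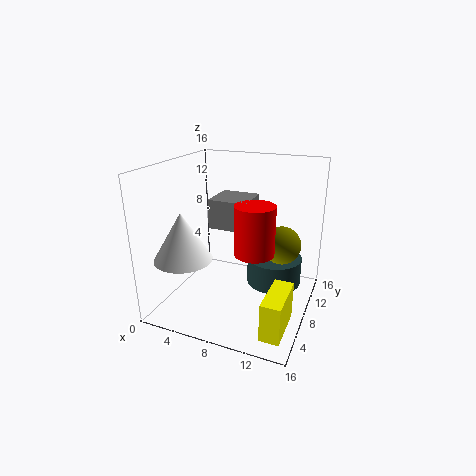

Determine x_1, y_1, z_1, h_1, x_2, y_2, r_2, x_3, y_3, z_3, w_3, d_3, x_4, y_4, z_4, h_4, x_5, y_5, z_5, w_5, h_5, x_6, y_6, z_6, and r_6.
x_1 = 11
y_1 = 5
z_1 = 8
h_1 = 5
x_2 = 13
y_2 = 8
r_2 = 2
x_3 = 6
y_3 = 5
z_3 = 10
w_3 = 4
d_3 = 4
x_4 = 12
y_4 = 9
z_4 = 3
h_4 = 3
x_5 = 13
y_5 = 1
z_5 = 1
w_5 = 2
h_5 = 4
x_6 = 4
y_6 = 3
z_6 = 7
r_6 = 3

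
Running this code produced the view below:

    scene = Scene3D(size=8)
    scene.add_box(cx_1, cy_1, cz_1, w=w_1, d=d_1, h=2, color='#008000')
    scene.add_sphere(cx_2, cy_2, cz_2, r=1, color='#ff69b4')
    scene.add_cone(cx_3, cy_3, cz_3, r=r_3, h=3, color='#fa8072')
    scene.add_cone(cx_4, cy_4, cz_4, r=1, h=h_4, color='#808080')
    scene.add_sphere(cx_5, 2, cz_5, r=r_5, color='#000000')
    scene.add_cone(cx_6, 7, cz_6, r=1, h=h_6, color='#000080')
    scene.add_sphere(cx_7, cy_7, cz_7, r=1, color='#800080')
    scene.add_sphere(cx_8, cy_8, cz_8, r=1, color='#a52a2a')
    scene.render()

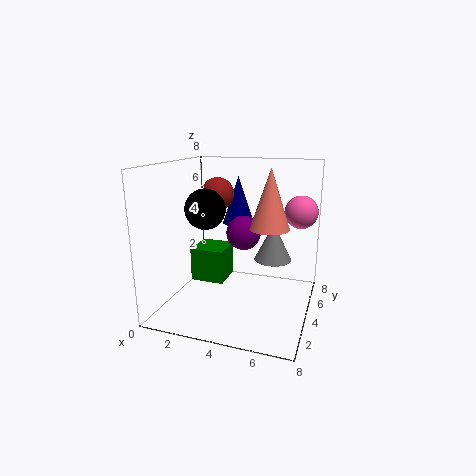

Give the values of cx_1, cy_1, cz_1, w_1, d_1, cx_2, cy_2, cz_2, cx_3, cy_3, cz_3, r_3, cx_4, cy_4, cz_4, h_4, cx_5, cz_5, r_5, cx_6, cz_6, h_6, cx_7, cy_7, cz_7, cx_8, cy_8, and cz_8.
cx_1 = 1, cy_1 = 4, cz_1 = 1, w_1 = 2, d_1 = 2, cx_2 = 7, cy_2 = 7, cz_2 = 5, cx_3 = 6, cy_3 = 3, cz_3 = 5, r_3 = 1, cx_4 = 6, cy_4 = 4, cz_4 = 3, h_4 = 2, cx_5 = 3, cz_5 = 6, r_5 = 1, cx_6 = 3, cz_6 = 4, h_6 = 3, cx_7 = 4, cy_7 = 5, cz_7 = 4, cx_8 = 2, cy_8 = 6, cz_8 = 6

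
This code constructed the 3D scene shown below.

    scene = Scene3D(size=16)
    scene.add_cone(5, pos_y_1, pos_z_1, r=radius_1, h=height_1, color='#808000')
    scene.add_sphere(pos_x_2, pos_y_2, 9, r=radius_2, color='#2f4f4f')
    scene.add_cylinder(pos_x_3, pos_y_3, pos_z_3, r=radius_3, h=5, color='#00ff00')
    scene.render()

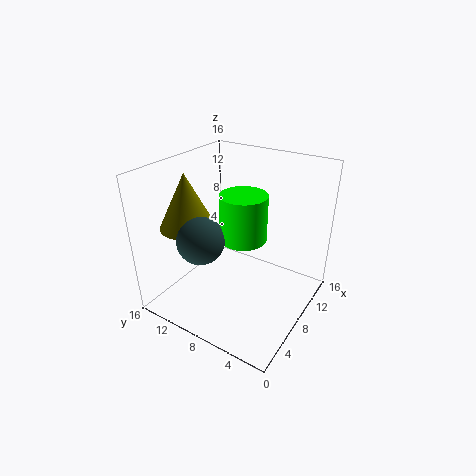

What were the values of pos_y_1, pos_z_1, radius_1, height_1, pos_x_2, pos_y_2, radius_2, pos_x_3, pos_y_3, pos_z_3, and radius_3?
pos_y_1 = 12.5, pos_z_1 = 9.5, radius_1 = 3, height_1 = 6, pos_x_2 = 4, pos_y_2 = 10, radius_2 = 2.5, pos_x_3 = 7.5, pos_y_3 = 7, pos_z_3 = 8.5, radius_3 = 2.5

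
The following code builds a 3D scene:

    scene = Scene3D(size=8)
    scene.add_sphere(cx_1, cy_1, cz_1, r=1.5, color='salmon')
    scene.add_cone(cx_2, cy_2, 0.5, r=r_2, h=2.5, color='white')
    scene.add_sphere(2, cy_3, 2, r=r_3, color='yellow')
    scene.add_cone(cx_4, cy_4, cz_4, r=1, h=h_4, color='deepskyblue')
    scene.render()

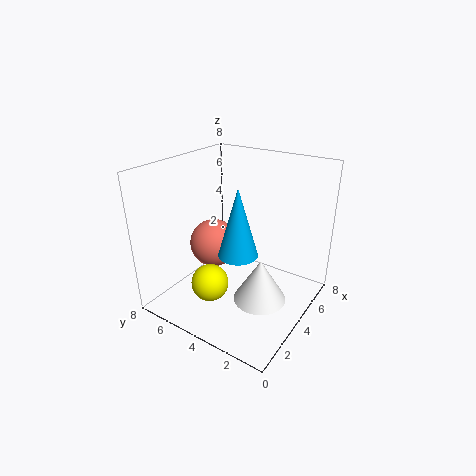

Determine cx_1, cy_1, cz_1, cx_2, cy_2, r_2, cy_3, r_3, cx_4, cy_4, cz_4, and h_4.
cx_1 = 5; cy_1 = 6.5; cz_1 = 2.5; cx_2 = 4; cy_2 = 2.5; r_2 = 1.5; cy_3 = 4.5; r_3 = 1; cx_4 = 2.5; cy_4 = 3; cz_4 = 4; h_4 = 3.5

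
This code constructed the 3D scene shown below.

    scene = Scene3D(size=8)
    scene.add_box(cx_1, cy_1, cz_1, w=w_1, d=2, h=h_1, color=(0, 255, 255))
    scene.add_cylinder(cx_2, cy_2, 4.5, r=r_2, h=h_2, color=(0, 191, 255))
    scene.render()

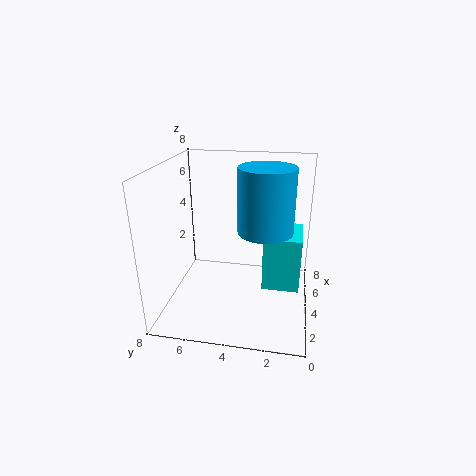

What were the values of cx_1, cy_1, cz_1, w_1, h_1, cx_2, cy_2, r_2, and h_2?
cx_1 = 3
cy_1 = 0.5
cz_1 = 1.5
w_1 = 2.5
h_1 = 3
cx_2 = 4
cy_2 = 2.5
r_2 = 1.5
h_2 = 3.5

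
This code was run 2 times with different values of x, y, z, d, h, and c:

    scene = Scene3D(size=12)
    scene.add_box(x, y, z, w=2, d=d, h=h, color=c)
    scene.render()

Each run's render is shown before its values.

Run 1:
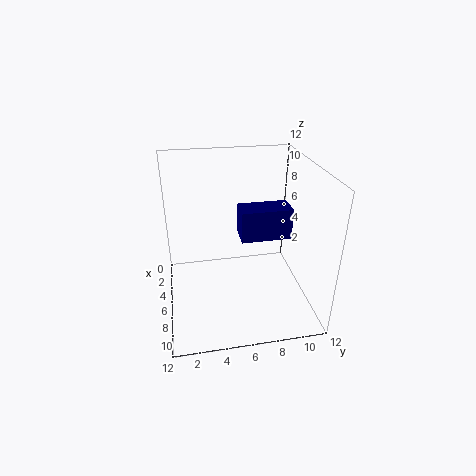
x = 5.75; y = 6; z = 6.5; d = 4; h = 2.5; c = 'navy'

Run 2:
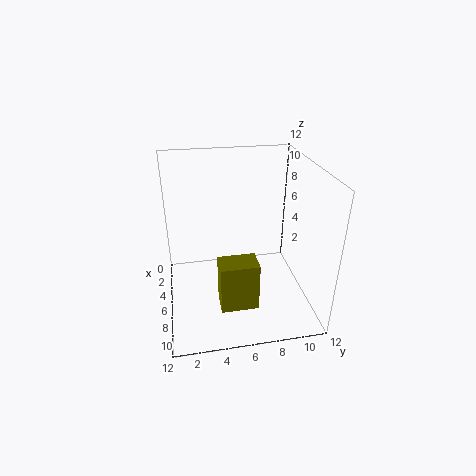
x = 7.75; y = 4; z = 1.5; d = 3; h = 4; c = 'olive'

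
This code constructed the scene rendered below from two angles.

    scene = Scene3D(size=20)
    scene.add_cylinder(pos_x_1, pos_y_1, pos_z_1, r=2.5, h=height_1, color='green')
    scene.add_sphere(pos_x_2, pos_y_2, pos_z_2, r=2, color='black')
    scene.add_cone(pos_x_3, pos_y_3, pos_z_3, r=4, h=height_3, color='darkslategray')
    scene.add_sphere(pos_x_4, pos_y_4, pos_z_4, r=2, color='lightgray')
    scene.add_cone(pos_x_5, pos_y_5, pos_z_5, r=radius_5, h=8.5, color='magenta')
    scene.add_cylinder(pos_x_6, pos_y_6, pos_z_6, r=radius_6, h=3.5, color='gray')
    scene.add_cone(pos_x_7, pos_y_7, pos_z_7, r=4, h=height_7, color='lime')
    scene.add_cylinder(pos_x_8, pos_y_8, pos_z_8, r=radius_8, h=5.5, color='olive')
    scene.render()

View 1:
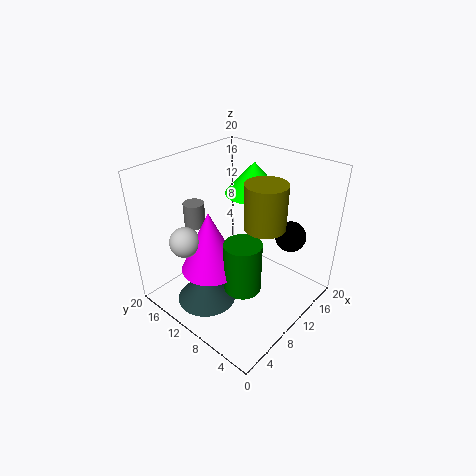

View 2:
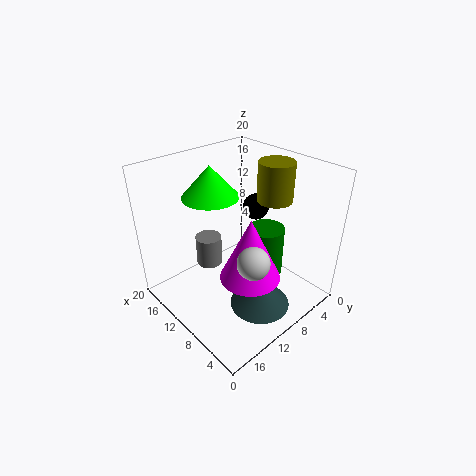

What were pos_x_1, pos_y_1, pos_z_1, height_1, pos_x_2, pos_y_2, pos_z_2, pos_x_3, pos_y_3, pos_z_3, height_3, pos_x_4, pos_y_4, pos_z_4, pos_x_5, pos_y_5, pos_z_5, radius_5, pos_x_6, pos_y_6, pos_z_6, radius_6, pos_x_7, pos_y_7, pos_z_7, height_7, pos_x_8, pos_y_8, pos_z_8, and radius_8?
pos_x_1 = 7.5, pos_y_1 = 7, pos_z_1 = 4.5, height_1 = 7, pos_x_2 = 13, pos_y_2 = 3.5, pos_z_2 = 11.5, pos_x_3 = 4.5, pos_y_3 = 11, pos_z_3 = 2.5, height_3 = 4, pos_x_4 = 3.5, pos_y_4 = 13.5, pos_z_4 = 11, pos_x_5 = 6, pos_y_5 = 11.5, pos_z_5 = 6.5, radius_5 = 4, pos_x_6 = 8, pos_y_6 = 16.5, pos_z_6 = 10.5, radius_6 = 1.5, pos_x_7 = 14.5, pos_y_7 = 11, pos_z_7 = 15, height_7 = 4.5, pos_x_8 = 8.5, pos_y_8 = 4.5, pos_z_8 = 14.5, radius_8 = 2.5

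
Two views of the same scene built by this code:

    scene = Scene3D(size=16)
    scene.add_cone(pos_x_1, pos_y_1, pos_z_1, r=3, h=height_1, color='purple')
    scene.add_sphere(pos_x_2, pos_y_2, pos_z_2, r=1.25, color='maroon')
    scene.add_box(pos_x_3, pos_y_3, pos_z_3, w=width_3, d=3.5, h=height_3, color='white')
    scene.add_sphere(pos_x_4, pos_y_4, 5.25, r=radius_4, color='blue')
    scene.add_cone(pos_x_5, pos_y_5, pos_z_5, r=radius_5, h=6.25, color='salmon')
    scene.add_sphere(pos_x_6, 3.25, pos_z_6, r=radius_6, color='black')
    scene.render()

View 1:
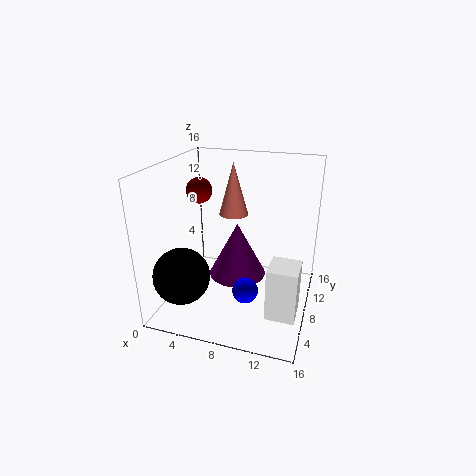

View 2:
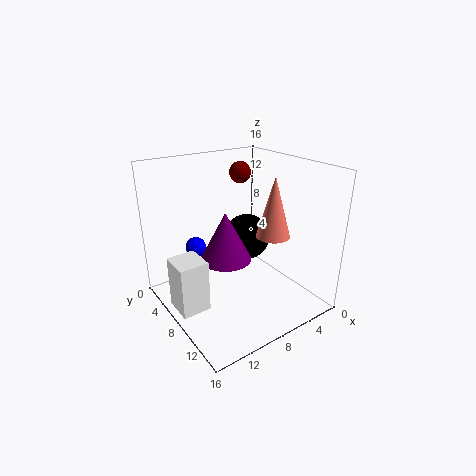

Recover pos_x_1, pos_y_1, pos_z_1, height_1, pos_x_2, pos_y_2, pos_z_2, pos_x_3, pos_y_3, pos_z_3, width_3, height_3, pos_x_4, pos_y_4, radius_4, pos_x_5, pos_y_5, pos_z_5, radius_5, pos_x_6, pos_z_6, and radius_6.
pos_x_1 = 8.5
pos_y_1 = 6.25
pos_z_1 = 4.75
height_1 = 5.75
pos_x_2 = 5.25
pos_y_2 = 4.5
pos_z_2 = 14.25
pos_x_3 = 12
pos_y_3 = 4.75
pos_z_3 = 0.25
width_3 = 3.25
height_3 = 6
pos_x_4 = 10.5
pos_y_4 = 2.5
radius_4 = 1.25
pos_x_5 = 6.25
pos_y_5 = 11.75
pos_z_5 = 9.25
radius_5 = 1.75
pos_x_6 = 3.25
pos_z_6 = 5
radius_6 = 3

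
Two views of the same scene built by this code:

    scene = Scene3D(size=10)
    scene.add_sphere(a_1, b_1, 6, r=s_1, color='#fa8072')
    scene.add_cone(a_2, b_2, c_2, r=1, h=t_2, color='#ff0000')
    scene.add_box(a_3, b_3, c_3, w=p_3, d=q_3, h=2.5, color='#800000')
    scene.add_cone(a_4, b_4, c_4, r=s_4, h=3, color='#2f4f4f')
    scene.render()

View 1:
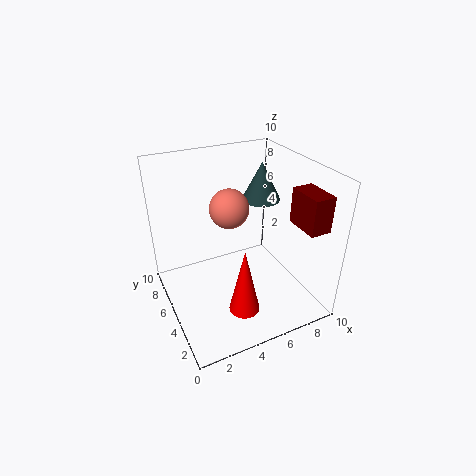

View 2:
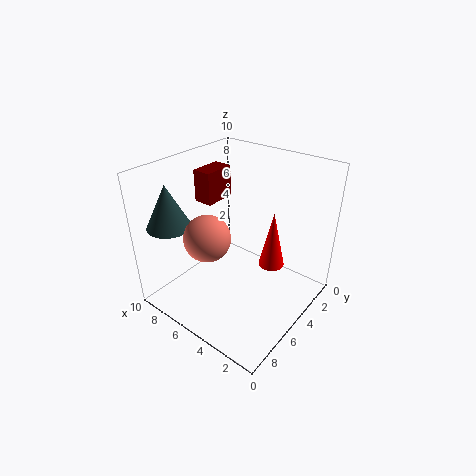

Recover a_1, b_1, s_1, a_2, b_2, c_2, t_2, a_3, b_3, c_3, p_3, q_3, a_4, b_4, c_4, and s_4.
a_1 = 5.5
b_1 = 7.5
s_1 = 1.5
a_2 = 4
b_2 = 2
c_2 = 1.5
t_2 = 4.5
a_3 = 8.5
b_3 = 1.5
c_3 = 6
p_3 = 1.5
q_3 = 2.5
a_4 = 8.5
b_4 = 8
c_4 = 6
s_4 = 1.5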